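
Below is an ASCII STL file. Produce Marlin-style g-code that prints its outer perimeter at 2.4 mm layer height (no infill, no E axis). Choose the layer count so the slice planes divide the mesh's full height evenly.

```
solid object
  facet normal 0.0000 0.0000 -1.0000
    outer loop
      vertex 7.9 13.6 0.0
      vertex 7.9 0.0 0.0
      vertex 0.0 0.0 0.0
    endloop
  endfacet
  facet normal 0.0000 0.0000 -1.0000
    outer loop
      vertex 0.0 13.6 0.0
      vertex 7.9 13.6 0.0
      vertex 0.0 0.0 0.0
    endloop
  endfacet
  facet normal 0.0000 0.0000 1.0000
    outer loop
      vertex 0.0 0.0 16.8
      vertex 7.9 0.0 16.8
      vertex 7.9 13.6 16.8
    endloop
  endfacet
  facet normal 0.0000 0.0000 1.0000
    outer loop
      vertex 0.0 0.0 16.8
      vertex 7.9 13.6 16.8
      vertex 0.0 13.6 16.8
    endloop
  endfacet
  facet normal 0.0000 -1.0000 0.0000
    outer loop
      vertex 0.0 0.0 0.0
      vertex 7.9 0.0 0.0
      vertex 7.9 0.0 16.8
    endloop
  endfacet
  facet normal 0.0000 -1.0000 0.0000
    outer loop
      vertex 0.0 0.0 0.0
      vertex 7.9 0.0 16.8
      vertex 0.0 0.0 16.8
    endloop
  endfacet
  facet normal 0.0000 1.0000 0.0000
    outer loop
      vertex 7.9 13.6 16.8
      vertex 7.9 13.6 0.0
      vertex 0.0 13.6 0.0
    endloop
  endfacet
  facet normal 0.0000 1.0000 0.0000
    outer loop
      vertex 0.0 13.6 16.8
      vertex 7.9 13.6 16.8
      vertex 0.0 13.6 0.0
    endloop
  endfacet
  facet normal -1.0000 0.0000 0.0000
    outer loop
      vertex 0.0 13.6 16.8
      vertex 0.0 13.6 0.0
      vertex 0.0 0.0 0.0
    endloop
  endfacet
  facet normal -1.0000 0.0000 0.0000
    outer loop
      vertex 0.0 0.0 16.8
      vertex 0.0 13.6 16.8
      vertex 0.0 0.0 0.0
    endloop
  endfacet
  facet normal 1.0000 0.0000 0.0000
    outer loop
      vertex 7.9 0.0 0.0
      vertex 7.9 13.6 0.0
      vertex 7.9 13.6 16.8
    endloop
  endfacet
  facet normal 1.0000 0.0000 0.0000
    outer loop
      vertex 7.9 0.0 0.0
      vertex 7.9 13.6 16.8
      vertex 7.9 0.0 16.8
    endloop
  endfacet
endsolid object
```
; perimeter-only toolpath
G21 ; units = mm
G90 ; absolute positioning
G28 ; home
; layer 1
G0 Z2.4
G0 X0.0 Y0.0
G1 X7.9 Y0.0
G1 X7.9 Y13.6
G1 X0.0 Y13.6
G1 X0.0 Y0.0
; layer 2
G0 Z4.8
G0 X0.0 Y0.0
G1 X7.9 Y0.0
G1 X7.9 Y13.6
G1 X0.0 Y13.6
G1 X0.0 Y0.0
; layer 3
G0 Z7.2
G0 X0.0 Y0.0
G1 X7.9 Y0.0
G1 X7.9 Y13.6
G1 X0.0 Y13.6
G1 X0.0 Y0.0
; layer 4
G0 Z9.6
G0 X0.0 Y0.0
G1 X7.9 Y0.0
G1 X7.9 Y13.6
G1 X0.0 Y13.6
G1 X0.0 Y0.0
; layer 5
G0 Z12.0
G0 X0.0 Y0.0
G1 X7.9 Y0.0
G1 X7.9 Y13.6
G1 X0.0 Y13.6
G1 X0.0 Y0.0
; layer 6
G0 Z14.4
G0 X0.0 Y0.0
G1 X7.9 Y0.0
G1 X7.9 Y13.6
G1 X0.0 Y13.6
G1 X0.0 Y0.0
; layer 7
G0 Z16.8
G0 X0.0 Y0.0
G1 X7.9 Y0.0
G1 X7.9 Y13.6
G1 X0.0 Y13.6
G1 X0.0 Y0.0
M2 ; end

The solid is a rectangular box, roughly 7.9 × 13.6 mm footprint and 16.8 mm tall. Slicing at Δz = 2.4 mm — 7 equal slices spanning the solid's height, so layer i sits at z = i·h/7 — gives 7 non-empty perimeters. Each is a 4-segment closed polygon; G0 lifts to the layer z and rapids to the start vertex, then G1 traces the edges.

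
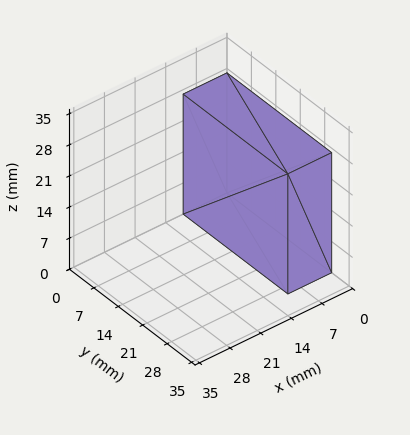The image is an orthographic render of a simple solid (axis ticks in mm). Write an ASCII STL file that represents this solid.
Reading the render: the shape is a rectangular box, roughly 10 × 30 mm footprint and 27 mm tall (dimensions read to the nearest mm from the axis ticks). For the STL, each face is triangulated and given an outward normal.

solid part
  facet normal 0.0000 0.0000 -1.0000
    outer loop
      vertex 10.000 30.000 0.000
      vertex 10.000 0.000 0.000
      vertex 0.000 0.000 0.000
    endloop
  endfacet
  facet normal 0.0000 0.0000 -1.0000
    outer loop
      vertex 0.000 30.000 0.000
      vertex 10.000 30.000 0.000
      vertex 0.000 0.000 0.000
    endloop
  endfacet
  facet normal 0.0000 0.0000 1.0000
    outer loop
      vertex 0.000 0.000 27.000
      vertex 10.000 0.000 27.000
      vertex 10.000 30.000 27.000
    endloop
  endfacet
  facet normal 0.0000 0.0000 1.0000
    outer loop
      vertex 0.000 0.000 27.000
      vertex 10.000 30.000 27.000
      vertex 0.000 30.000 27.000
    endloop
  endfacet
  facet normal 0.0000 -1.0000 0.0000
    outer loop
      vertex 0.000 0.000 0.000
      vertex 10.000 0.000 0.000
      vertex 10.000 0.000 27.000
    endloop
  endfacet
  facet normal 0.0000 -1.0000 0.0000
    outer loop
      vertex 0.000 0.000 0.000
      vertex 10.000 0.000 27.000
      vertex 0.000 0.000 27.000
    endloop
  endfacet
  facet normal 0.0000 1.0000 0.0000
    outer loop
      vertex 10.000 30.000 27.000
      vertex 10.000 30.000 0.000
      vertex 0.000 30.000 0.000
    endloop
  endfacet
  facet normal 0.0000 1.0000 0.0000
    outer loop
      vertex 0.000 30.000 27.000
      vertex 10.000 30.000 27.000
      vertex 0.000 30.000 0.000
    endloop
  endfacet
  facet normal -1.0000 0.0000 0.0000
    outer loop
      vertex 0.000 30.000 27.000
      vertex 0.000 30.000 0.000
      vertex 0.000 0.000 0.000
    endloop
  endfacet
  facet normal -1.0000 0.0000 0.0000
    outer loop
      vertex 0.000 0.000 27.000
      vertex 0.000 30.000 27.000
      vertex 0.000 0.000 0.000
    endloop
  endfacet
  facet normal 1.0000 0.0000 0.0000
    outer loop
      vertex 10.000 0.000 0.000
      vertex 10.000 30.000 0.000
      vertex 10.000 30.000 27.000
    endloop
  endfacet
  facet normal 1.0000 0.0000 0.0000
    outer loop
      vertex 10.000 0.000 0.000
      vertex 10.000 30.000 27.000
      vertex 10.000 0.000 27.000
    endloop
  endfacet
endsolid part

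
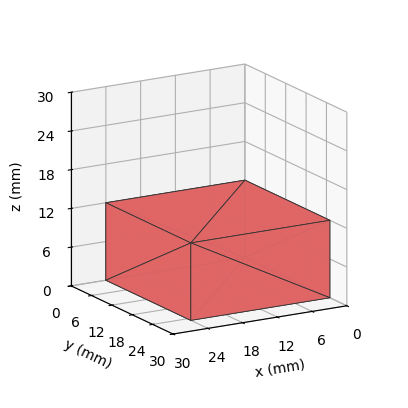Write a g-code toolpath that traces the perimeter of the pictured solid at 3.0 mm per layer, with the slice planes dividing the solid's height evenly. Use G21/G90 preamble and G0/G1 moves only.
Reading the render: the shape is a rectangular box, roughly 24 × 25 mm footprint and 12 mm tall (dimensions read to the nearest mm from the axis ticks). For the g-code, the solid's height is divided into equal slices at the stated Δz and each level perimeter traced with G1 moves after a G0 lift.

; perimeter-only toolpath
G21 ; units = mm
G90 ; absolute positioning
G28 ; home
; layer 1
G0 Z3.0
G0 X0.0 Y0.0
G1 X24.0 Y0.0
G1 X24.0 Y25.0
G1 X0.0 Y25.0
G1 X0.0 Y0.0
; layer 2
G0 Z6.0
G0 X0.0 Y0.0
G1 X24.0 Y0.0
G1 X24.0 Y25.0
G1 X0.0 Y25.0
G1 X0.0 Y0.0
; layer 3
G0 Z9.0
G0 X0.0 Y0.0
G1 X24.0 Y0.0
G1 X24.0 Y25.0
G1 X0.0 Y25.0
G1 X0.0 Y0.0
; layer 4
G0 Z12.0
G0 X0.0 Y0.0
G1 X24.0 Y0.0
G1 X24.0 Y25.0
G1 X0.0 Y25.0
G1 X0.0 Y0.0
M2 ; end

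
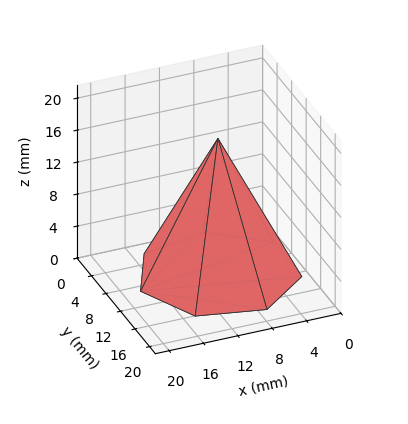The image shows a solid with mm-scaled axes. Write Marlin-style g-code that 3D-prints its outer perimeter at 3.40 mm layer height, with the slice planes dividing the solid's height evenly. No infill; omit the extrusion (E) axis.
Reading the render: the shape is a regular 7-sided pyramid, base circumscribed radius ≈ 9 mm, apex at z ≈ 17 mm (dimensions read to the nearest mm from the axis ticks). For the g-code, the solid's height is divided into equal slices at the stated Δz and each level perimeter traced with G1 moves after a G0 lift.

; perimeter-only toolpath
G21 ; units = mm
G90 ; absolute positioning
G28 ; home
; layer 1
G0 Z3.40
G0 X16.20 Y9.00
G1 X13.49 Y14.63
G1 X7.40 Y16.02
G1 X2.51 Y12.12
G1 X2.51 Y5.88
G1 X7.40 Y1.98
G1 X13.49 Y3.37
G1 X16.20 Y9.00
; layer 2
G0 Z6.80
G0 X14.40 Y9.00
G1 X12.37 Y13.22
G1 X7.80 Y14.26
G1 X4.13 Y11.34
G1 X4.13 Y6.66
G1 X7.80 Y3.74
G1 X12.37 Y4.78
G1 X14.40 Y9.00
; layer 3
G0 Z10.20
G0 X12.60 Y9.00
G1 X11.24 Y11.82
G1 X8.20 Y12.51
G1 X5.76 Y10.56
G1 X5.76 Y7.44
G1 X8.20 Y5.49
G1 X11.24 Y6.18
G1 X12.60 Y9.00
; layer 4
G0 Z13.60
G0 X10.80 Y9.00
G1 X10.12 Y10.41
G1 X8.60 Y10.75
G1 X7.38 Y9.78
G1 X7.38 Y8.22
G1 X8.60 Y7.25
G1 X10.12 Y7.59
G1 X10.80 Y9.00
M2 ; end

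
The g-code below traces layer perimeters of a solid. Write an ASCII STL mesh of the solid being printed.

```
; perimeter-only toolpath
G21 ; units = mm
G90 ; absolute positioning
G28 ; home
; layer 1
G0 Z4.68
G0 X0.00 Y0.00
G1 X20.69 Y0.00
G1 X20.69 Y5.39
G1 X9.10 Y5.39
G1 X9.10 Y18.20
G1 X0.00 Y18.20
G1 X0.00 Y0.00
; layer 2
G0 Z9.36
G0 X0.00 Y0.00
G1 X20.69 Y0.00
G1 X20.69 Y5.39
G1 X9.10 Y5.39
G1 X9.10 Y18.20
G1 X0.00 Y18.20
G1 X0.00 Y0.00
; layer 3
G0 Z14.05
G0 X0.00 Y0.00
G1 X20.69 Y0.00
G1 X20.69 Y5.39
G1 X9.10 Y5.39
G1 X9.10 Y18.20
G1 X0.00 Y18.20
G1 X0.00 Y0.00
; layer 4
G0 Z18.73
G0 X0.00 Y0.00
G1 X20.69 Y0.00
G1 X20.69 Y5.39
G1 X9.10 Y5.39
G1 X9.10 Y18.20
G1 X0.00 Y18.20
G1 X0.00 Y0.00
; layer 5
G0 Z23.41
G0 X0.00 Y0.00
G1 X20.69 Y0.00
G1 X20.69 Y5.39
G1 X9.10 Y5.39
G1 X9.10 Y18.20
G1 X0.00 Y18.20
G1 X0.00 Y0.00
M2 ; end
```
solid part
  facet normal 0.0000 0.0000 -1.0000
    outer loop
      vertex 20.69 5.39 0.00
      vertex 20.69 0.00 0.00
      vertex 0.00 0.00 0.00
    endloop
  endfacet
  facet normal 0.0000 0.0000 -1.0000
    outer loop
      vertex 9.10 5.39 0.00
      vertex 20.69 5.39 0.00
      vertex 0.00 0.00 0.00
    endloop
  endfacet
  facet normal 0.0000 0.0000 -1.0000
    outer loop
      vertex 9.10 18.20 0.00
      vertex 9.10 5.39 0.00
      vertex 0.00 0.00 0.00
    endloop
  endfacet
  facet normal 0.0000 0.0000 -1.0000
    outer loop
      vertex 0.00 18.20 0.00
      vertex 9.10 18.20 0.00
      vertex 0.00 0.00 0.00
    endloop
  endfacet
  facet normal 0.0000 0.0000 1.0000
    outer loop
      vertex 0.00 0.00 23.41
      vertex 20.69 0.00 23.41
      vertex 20.69 5.39 23.41
    endloop
  endfacet
  facet normal 0.0000 0.0000 1.0000
    outer loop
      vertex 0.00 0.00 23.41
      vertex 20.69 5.39 23.41
      vertex 9.10 5.39 23.41
    endloop
  endfacet
  facet normal 0.0000 0.0000 1.0000
    outer loop
      vertex 0.00 0.00 23.41
      vertex 9.10 5.39 23.41
      vertex 9.10 18.20 23.41
    endloop
  endfacet
  facet normal 0.0000 0.0000 1.0000
    outer loop
      vertex 0.00 0.00 23.41
      vertex 9.10 18.20 23.41
      vertex 0.00 18.20 23.41
    endloop
  endfacet
  facet normal 0.0000 -1.0000 0.0000
    outer loop
      vertex 0.00 0.00 0.00
      vertex 20.69 0.00 0.00
      vertex 20.69 0.00 23.41
    endloop
  endfacet
  facet normal 0.0000 -1.0000 0.0000
    outer loop
      vertex 0.00 0.00 0.00
      vertex 20.69 0.00 23.41
      vertex 0.00 0.00 23.41
    endloop
  endfacet
  facet normal 1.0000 0.0000 0.0000
    outer loop
      vertex 20.69 0.00 0.00
      vertex 20.69 5.39 0.00
      vertex 20.69 5.39 23.41
    endloop
  endfacet
  facet normal 1.0000 0.0000 0.0000
    outer loop
      vertex 20.69 0.00 0.00
      vertex 20.69 5.39 23.41
      vertex 20.69 0.00 23.41
    endloop
  endfacet
  facet normal 0.0000 1.0000 0.0000
    outer loop
      vertex 20.69 5.39 0.00
      vertex 9.10 5.39 0.00
      vertex 9.10 5.39 23.41
    endloop
  endfacet
  facet normal 0.0000 1.0000 0.0000
    outer loop
      vertex 20.69 5.39 0.00
      vertex 9.10 5.39 23.41
      vertex 20.69 5.39 23.41
    endloop
  endfacet
  facet normal 1.0000 0.0000 0.0000
    outer loop
      vertex 9.10 5.39 0.00
      vertex 9.10 18.20 0.00
      vertex 9.10 18.20 23.41
    endloop
  endfacet
  facet normal 1.0000 0.0000 0.0000
    outer loop
      vertex 9.10 5.39 0.00
      vertex 9.10 18.20 23.41
      vertex 9.10 5.39 23.41
    endloop
  endfacet
  facet normal 0.0000 1.0000 0.0000
    outer loop
      vertex 9.10 18.20 0.00
      vertex 0.00 18.20 0.00
      vertex 0.00 18.20 23.41
    endloop
  endfacet
  facet normal 0.0000 1.0000 0.0000
    outer loop
      vertex 9.10 18.20 0.00
      vertex 0.00 18.20 23.41
      vertex 9.10 18.20 23.41
    endloop
  endfacet
  facet normal -1.0000 0.0000 0.0000
    outer loop
      vertex 0.00 18.20 0.00
      vertex 0.00 0.00 0.00
      vertex 0.00 0.00 23.41
    endloop
  endfacet
  facet normal -1.0000 0.0000 0.0000
    outer loop
      vertex 0.00 18.20 0.00
      vertex 0.00 0.00 23.41
      vertex 0.00 18.20 23.41
    endloop
  endfacet
endsolid part

The G0 Z moves step by Δz≈4.68 mm. Every layer's G1 loop is the same polygon, so the solid is a straight extrusion of it from z=0 to z≈23.4. Closing with flat bottom and top caps and triangulating gives 20 facets — an L-shaped prism: outer 20.7 × 18.2 mm, arm thicknesses ≈ 5.39 mm (horizontal) and 9.1 mm (vertical), extruded 23.4 mm in z.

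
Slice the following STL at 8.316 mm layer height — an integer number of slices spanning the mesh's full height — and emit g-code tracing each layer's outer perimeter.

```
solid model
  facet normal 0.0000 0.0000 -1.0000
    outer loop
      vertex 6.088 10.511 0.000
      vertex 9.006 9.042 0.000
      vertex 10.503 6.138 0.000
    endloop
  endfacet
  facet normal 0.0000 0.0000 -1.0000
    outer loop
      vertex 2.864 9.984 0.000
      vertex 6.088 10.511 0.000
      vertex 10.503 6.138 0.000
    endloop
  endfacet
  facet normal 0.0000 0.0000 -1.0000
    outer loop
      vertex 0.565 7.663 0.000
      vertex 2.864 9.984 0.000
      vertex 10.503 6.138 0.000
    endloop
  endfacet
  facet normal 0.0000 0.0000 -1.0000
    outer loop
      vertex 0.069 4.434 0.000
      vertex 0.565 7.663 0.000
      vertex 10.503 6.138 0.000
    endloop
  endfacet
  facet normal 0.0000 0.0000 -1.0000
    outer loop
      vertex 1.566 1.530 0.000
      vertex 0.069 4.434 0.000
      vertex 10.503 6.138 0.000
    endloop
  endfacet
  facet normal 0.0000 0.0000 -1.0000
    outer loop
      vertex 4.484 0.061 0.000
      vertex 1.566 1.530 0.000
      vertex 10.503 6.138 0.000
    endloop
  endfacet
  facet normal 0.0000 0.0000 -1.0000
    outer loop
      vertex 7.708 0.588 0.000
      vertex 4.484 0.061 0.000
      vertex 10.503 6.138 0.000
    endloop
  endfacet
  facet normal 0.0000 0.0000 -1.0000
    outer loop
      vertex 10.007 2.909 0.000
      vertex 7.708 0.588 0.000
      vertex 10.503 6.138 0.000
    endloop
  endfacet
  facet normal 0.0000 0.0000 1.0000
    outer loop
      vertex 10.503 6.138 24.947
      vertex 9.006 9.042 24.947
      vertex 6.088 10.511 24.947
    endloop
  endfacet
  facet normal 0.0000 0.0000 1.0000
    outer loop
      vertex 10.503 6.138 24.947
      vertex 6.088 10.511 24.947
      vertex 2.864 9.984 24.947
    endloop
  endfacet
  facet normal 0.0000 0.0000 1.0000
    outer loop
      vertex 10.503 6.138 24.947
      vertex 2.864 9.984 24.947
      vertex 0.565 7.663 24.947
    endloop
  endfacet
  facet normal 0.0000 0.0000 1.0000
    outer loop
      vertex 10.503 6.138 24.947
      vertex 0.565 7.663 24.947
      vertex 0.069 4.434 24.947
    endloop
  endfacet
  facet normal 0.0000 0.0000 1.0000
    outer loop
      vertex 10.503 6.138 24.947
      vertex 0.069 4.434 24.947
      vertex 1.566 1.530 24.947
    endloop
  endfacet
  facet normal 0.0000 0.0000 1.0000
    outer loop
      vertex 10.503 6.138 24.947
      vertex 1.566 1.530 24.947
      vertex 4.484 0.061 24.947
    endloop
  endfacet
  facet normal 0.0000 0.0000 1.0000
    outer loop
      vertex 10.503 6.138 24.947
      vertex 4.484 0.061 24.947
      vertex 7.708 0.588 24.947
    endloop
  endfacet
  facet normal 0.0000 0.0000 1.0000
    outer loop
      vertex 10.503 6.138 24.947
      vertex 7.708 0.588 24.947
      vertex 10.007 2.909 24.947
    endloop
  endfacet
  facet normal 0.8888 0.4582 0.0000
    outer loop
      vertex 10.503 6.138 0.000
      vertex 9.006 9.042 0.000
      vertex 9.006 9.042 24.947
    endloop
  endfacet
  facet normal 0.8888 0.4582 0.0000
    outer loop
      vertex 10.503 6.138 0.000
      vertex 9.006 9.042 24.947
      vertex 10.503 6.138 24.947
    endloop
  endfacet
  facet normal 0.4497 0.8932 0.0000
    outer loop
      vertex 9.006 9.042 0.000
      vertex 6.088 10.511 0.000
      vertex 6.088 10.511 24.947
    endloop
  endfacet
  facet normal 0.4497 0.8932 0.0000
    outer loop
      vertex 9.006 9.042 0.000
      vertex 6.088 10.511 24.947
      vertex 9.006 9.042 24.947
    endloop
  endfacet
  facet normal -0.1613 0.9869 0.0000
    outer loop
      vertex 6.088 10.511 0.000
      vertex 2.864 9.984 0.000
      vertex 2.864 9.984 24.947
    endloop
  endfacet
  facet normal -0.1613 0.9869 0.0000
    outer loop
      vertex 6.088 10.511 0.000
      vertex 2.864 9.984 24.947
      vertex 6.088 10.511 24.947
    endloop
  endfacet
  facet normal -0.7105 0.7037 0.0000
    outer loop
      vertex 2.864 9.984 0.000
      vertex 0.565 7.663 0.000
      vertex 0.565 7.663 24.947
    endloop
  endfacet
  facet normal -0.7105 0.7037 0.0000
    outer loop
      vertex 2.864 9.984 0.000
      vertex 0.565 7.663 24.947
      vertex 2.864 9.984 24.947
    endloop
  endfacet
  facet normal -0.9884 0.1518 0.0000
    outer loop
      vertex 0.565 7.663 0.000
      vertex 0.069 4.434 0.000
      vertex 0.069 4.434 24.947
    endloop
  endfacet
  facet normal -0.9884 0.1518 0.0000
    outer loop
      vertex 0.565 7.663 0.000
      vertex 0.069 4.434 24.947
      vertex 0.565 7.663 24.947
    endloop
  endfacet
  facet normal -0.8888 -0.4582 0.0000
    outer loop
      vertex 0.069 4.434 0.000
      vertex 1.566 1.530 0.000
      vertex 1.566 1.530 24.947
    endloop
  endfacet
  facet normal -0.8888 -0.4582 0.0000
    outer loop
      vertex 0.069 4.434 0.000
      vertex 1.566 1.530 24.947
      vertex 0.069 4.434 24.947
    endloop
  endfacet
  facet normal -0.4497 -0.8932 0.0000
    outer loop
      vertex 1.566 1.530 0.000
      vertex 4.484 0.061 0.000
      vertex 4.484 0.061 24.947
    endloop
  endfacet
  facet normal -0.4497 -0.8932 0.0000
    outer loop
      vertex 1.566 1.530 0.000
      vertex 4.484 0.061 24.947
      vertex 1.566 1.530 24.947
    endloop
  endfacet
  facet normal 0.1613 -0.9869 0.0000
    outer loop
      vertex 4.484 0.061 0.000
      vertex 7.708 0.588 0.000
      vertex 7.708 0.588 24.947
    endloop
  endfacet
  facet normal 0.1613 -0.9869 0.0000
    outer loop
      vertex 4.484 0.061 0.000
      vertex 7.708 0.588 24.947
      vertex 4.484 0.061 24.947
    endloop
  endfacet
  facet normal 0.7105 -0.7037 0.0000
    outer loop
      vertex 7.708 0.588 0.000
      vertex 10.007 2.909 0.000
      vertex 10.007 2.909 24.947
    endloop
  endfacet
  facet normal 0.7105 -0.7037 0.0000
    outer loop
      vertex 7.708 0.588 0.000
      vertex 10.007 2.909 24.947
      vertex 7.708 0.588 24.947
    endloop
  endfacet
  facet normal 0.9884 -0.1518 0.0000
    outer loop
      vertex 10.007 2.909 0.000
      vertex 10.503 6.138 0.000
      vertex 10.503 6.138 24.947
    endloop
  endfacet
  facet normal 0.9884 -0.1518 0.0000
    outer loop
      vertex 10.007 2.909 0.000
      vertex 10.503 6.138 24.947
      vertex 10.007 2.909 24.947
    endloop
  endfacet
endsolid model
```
; perimeter-only toolpath
G21 ; units = mm
G90 ; absolute positioning
G28 ; home
; layer 1
G0 Z8.316
G0 X10.503 Y6.138
G1 X9.006 Y9.042
G1 X6.088 Y10.511
G1 X2.864 Y9.984
G1 X0.565 Y7.663
G1 X0.069 Y4.434
G1 X1.566 Y1.530
G1 X4.484 Y0.061
G1 X7.708 Y0.588
G1 X10.007 Y2.909
G1 X10.503 Y6.138
; layer 2
G0 Z16.631
G0 X10.503 Y6.138
G1 X9.006 Y9.042
G1 X6.088 Y10.511
G1 X2.864 Y9.984
G1 X0.565 Y7.663
G1 X0.069 Y4.434
G1 X1.566 Y1.530
G1 X4.484 Y0.061
G1 X7.708 Y0.588
G1 X10.007 Y2.909
G1 X10.503 Y6.138
; layer 3
G0 Z24.947
G0 X10.503 Y6.138
G1 X9.006 Y9.042
G1 X6.088 Y10.511
G1 X2.864 Y9.984
G1 X0.565 Y7.663
G1 X0.069 Y4.434
G1 X1.566 Y1.530
G1 X4.484 Y0.061
G1 X7.708 Y0.588
G1 X10.007 Y2.909
G1 X10.503 Y6.138
M2 ; end

The solid is a regular 10-sided prism (a cylinder approximated with 10 flat sides), circumscribed radius ≈ 5.29 mm, height ≈ 24.9 mm. Slicing at Δz = 8.316 mm — 3 equal slices spanning the solid's height, so layer i sits at z = i·h/3 — gives 3 non-empty perimeters. Each is a 10-segment closed polygon; G0 lifts to the layer z and rapids to the start vertex, then G1 traces the edges.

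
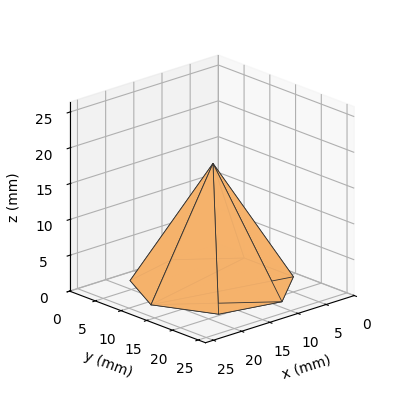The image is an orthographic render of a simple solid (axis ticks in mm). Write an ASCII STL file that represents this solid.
Reading the render: the shape is a regular 7-sided pyramid, base circumscribed radius ≈ 11 mm, apex at z ≈ 17 mm (dimensions read to the nearest mm from the axis ticks). For the STL, each face is triangulated and given an outward normal.

solid part
  facet normal 0.0000 0.0000 -1.0000
    outer loop
      vertex 8.552 21.724 0.000
      vertex 17.858 19.600 0.000
      vertex 22.000 11.000 0.000
    endloop
  endfacet
  facet normal 0.0000 0.0000 -1.0000
    outer loop
      vertex 1.089 15.773 0.000
      vertex 8.552 21.724 0.000
      vertex 22.000 11.000 0.000
    endloop
  endfacet
  facet normal 0.0000 0.0000 -1.0000
    outer loop
      vertex 1.089 6.227 0.000
      vertex 1.089 15.773 0.000
      vertex 22.000 11.000 0.000
    endloop
  endfacet
  facet normal 0.0000 0.0000 -1.0000
    outer loop
      vertex 8.552 0.276 0.000
      vertex 1.089 6.227 0.000
      vertex 22.000 11.000 0.000
    endloop
  endfacet
  facet normal 0.0000 0.0000 -1.0000
    outer loop
      vertex 17.858 2.400 0.000
      vertex 8.552 0.276 0.000
      vertex 22.000 11.000 0.000
    endloop
  endfacet
  facet normal 0.7783 0.3749 0.5036
    outer loop
      vertex 22.000 11.000 0.000
      vertex 17.858 19.600 0.000
      vertex 11.000 11.000 17.000
    endloop
  endfacet
  facet normal 0.1922 0.8423 0.5036
    outer loop
      vertex 17.858 19.600 0.000
      vertex 8.552 21.724 0.000
      vertex 11.000 11.000 17.000
    endloop
  endfacet
  facet normal -0.5386 0.6755 0.5037
    outer loop
      vertex 8.552 21.724 0.000
      vertex 1.089 15.773 0.000
      vertex 11.000 11.000 17.000
    endloop
  endfacet
  facet normal -0.8639 0.0000 0.5037
    outer loop
      vertex 1.089 15.773 0.000
      vertex 1.089 6.227 0.000
      vertex 11.000 11.000 17.000
    endloop
  endfacet
  facet normal -0.5386 -0.6755 0.5037
    outer loop
      vertex 1.089 6.227 0.000
      vertex 8.552 0.276 0.000
      vertex 11.000 11.000 17.000
    endloop
  endfacet
  facet normal 0.1922 -0.8423 0.5036
    outer loop
      vertex 8.552 0.276 0.000
      vertex 17.858 2.400 0.000
      vertex 11.000 11.000 17.000
    endloop
  endfacet
  facet normal 0.7783 -0.3749 0.5036
    outer loop
      vertex 17.858 2.400 0.000
      vertex 22.000 11.000 0.000
      vertex 11.000 11.000 17.000
    endloop
  endfacet
endsolid part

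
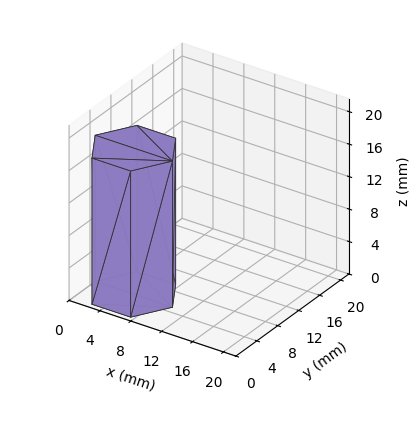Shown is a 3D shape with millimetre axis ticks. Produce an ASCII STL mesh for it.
Reading the render: the shape is a regular 6-sided prism (a cylinder approximated with 6 flat sides), circumscribed radius ≈ 5 mm, height ≈ 18 mm (dimensions read to the nearest mm from the axis ticks). For the STL, each face is triangulated and given an outward normal.

solid part
  facet normal 0.0000 0.0000 -1.0000
    outer loop
      vertex 2.5 9.3 0.0
      vertex 7.5 9.3 0.0
      vertex 10.0 5.0 0.0
    endloop
  endfacet
  facet normal 0.0000 0.0000 -1.0000
    outer loop
      vertex 0.0 5.0 0.0
      vertex 2.5 9.3 0.0
      vertex 10.0 5.0 0.0
    endloop
  endfacet
  facet normal 0.0000 0.0000 -1.0000
    outer loop
      vertex 2.5 0.7 0.0
      vertex 0.0 5.0 0.0
      vertex 10.0 5.0 0.0
    endloop
  endfacet
  facet normal 0.0000 0.0000 -1.0000
    outer loop
      vertex 7.5 0.7 0.0
      vertex 2.5 0.7 0.0
      vertex 10.0 5.0 0.0
    endloop
  endfacet
  facet normal 0.0000 0.0000 1.0000
    outer loop
      vertex 10.0 5.0 18.0
      vertex 7.5 9.3 18.0
      vertex 2.5 9.3 18.0
    endloop
  endfacet
  facet normal 0.0000 0.0000 1.0000
    outer loop
      vertex 10.0 5.0 18.0
      vertex 2.5 9.3 18.0
      vertex 0.0 5.0 18.0
    endloop
  endfacet
  facet normal 0.0000 0.0000 1.0000
    outer loop
      vertex 10.0 5.0 18.0
      vertex 0.0 5.0 18.0
      vertex 2.5 0.7 18.0
    endloop
  endfacet
  facet normal 0.0000 0.0000 1.0000
    outer loop
      vertex 10.0 5.0 18.0
      vertex 2.5 0.7 18.0
      vertex 7.5 0.7 18.0
    endloop
  endfacet
  facet normal 0.8645 0.5026 0.0000
    outer loop
      vertex 10.0 5.0 0.0
      vertex 7.5 9.3 0.0
      vertex 7.5 9.3 18.0
    endloop
  endfacet
  facet normal 0.8645 0.5026 0.0000
    outer loop
      vertex 10.0 5.0 0.0
      vertex 7.5 9.3 18.0
      vertex 10.0 5.0 18.0
    endloop
  endfacet
  facet normal 0.0000 1.0000 0.0000
    outer loop
      vertex 7.5 9.3 0.0
      vertex 2.5 9.3 0.0
      vertex 2.5 9.3 18.0
    endloop
  endfacet
  facet normal 0.0000 1.0000 0.0000
    outer loop
      vertex 7.5 9.3 0.0
      vertex 2.5 9.3 18.0
      vertex 7.5 9.3 18.0
    endloop
  endfacet
  facet normal -0.8645 0.5026 0.0000
    outer loop
      vertex 2.5 9.3 0.0
      vertex 0.0 5.0 0.0
      vertex 0.0 5.0 18.0
    endloop
  endfacet
  facet normal -0.8645 0.5026 0.0000
    outer loop
      vertex 2.5 9.3 0.0
      vertex 0.0 5.0 18.0
      vertex 2.5 9.3 18.0
    endloop
  endfacet
  facet normal -0.8645 -0.5026 0.0000
    outer loop
      vertex 0.0 5.0 0.0
      vertex 2.5 0.7 0.0
      vertex 2.5 0.7 18.0
    endloop
  endfacet
  facet normal -0.8645 -0.5026 0.0000
    outer loop
      vertex 0.0 5.0 0.0
      vertex 2.5 0.7 18.0
      vertex 0.0 5.0 18.0
    endloop
  endfacet
  facet normal 0.0000 -1.0000 0.0000
    outer loop
      vertex 2.5 0.7 0.0
      vertex 7.5 0.7 0.0
      vertex 7.5 0.7 18.0
    endloop
  endfacet
  facet normal 0.0000 -1.0000 0.0000
    outer loop
      vertex 2.5 0.7 0.0
      vertex 7.5 0.7 18.0
      vertex 2.5 0.7 18.0
    endloop
  endfacet
  facet normal 0.8645 -0.5026 0.0000
    outer loop
      vertex 7.5 0.7 0.0
      vertex 10.0 5.0 0.0
      vertex 10.0 5.0 18.0
    endloop
  endfacet
  facet normal 0.8645 -0.5026 0.0000
    outer loop
      vertex 7.5 0.7 0.0
      vertex 10.0 5.0 18.0
      vertex 7.5 0.7 18.0
    endloop
  endfacet
endsolid part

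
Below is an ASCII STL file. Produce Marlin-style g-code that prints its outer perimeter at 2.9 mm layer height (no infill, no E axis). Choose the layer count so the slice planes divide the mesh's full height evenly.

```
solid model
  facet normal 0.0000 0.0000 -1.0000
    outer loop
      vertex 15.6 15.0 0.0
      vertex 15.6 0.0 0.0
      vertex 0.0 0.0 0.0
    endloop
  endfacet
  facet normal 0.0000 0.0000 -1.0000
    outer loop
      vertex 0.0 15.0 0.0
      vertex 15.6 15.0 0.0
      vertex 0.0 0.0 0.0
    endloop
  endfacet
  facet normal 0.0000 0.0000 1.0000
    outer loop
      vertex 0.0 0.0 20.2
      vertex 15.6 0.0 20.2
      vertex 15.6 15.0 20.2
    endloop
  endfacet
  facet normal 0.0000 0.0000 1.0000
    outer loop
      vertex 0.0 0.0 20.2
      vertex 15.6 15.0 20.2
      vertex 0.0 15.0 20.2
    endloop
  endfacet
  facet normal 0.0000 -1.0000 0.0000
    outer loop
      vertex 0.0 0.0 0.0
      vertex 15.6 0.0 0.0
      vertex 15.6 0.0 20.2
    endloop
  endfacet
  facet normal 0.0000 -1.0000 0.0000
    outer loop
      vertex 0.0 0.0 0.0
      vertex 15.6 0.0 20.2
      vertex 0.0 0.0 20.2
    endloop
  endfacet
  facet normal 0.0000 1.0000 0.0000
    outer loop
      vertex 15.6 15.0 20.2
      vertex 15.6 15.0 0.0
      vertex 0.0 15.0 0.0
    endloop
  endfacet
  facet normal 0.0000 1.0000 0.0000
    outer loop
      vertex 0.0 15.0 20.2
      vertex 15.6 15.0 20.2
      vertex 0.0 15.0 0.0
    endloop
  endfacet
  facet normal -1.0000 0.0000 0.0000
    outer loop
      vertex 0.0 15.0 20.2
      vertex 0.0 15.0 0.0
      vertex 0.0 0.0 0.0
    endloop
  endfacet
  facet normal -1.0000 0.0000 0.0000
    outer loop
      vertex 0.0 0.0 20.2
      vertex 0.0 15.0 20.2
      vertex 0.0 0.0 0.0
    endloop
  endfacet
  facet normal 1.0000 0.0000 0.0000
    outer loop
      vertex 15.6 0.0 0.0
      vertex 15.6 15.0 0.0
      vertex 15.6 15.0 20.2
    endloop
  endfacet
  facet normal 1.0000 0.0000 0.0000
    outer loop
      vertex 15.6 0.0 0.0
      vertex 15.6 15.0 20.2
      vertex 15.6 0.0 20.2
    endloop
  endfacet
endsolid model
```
; perimeter-only toolpath
G21 ; units = mm
G90 ; absolute positioning
G28 ; home
; layer 1
G0 Z2.9
G0 X0.0 Y0.0
G1 X15.6 Y0.0
G1 X15.6 Y15.0
G1 X0.0 Y15.0
G1 X0.0 Y0.0
; layer 2
G0 Z5.8
G0 X0.0 Y0.0
G1 X15.6 Y0.0
G1 X15.6 Y15.0
G1 X0.0 Y15.0
G1 X0.0 Y0.0
; layer 3
G0 Z8.7
G0 X0.0 Y0.0
G1 X15.6 Y0.0
G1 X15.6 Y15.0
G1 X0.0 Y15.0
G1 X0.0 Y0.0
; layer 4
G0 Z11.5
G0 X0.0 Y0.0
G1 X15.6 Y0.0
G1 X15.6 Y15.0
G1 X0.0 Y15.0
G1 X0.0 Y0.0
; layer 5
G0 Z14.4
G0 X0.0 Y0.0
G1 X15.6 Y0.0
G1 X15.6 Y15.0
G1 X0.0 Y15.0
G1 X0.0 Y0.0
; layer 6
G0 Z17.3
G0 X0.0 Y0.0
G1 X15.6 Y0.0
G1 X15.6 Y15.0
G1 X0.0 Y15.0
G1 X0.0 Y0.0
; layer 7
G0 Z20.2
G0 X0.0 Y0.0
G1 X15.6 Y0.0
G1 X15.6 Y15.0
G1 X0.0 Y15.0
G1 X0.0 Y0.0
M2 ; end

The solid is a rectangular box, roughly 15.6 × 15 mm footprint and 20.2 mm tall. Slicing at Δz = 2.9 mm — 7 equal slices spanning the solid's height, so layer i sits at z = i·h/7 — gives 7 non-empty perimeters. Each is a 4-segment closed polygon; G0 lifts to the layer z and rapids to the start vertex, then G1 traces the edges.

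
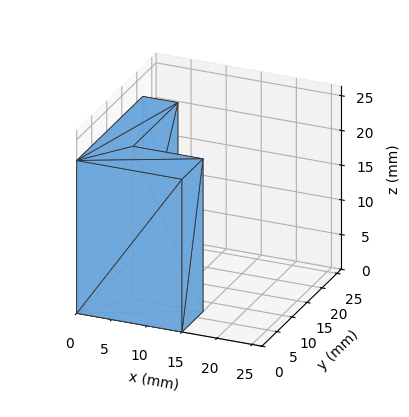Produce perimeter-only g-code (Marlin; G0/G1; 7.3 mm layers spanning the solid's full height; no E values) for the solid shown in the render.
Reading the render: the shape is an L-shaped prism: outer 15 × 22 mm, arm thicknesses ≈ 7 mm (horizontal) and 5 mm (vertical), extruded 22 mm in z (dimensions read to the nearest mm from the axis ticks). For the g-code, the solid's height is divided into equal slices at the stated Δz and each level perimeter traced with G1 moves after a G0 lift.

; perimeter-only toolpath
G21 ; units = mm
G90 ; absolute positioning
G28 ; home
; layer 1
G0 Z7.3
G0 X0.0 Y0.0
G1 X15.0 Y0.0
G1 X15.0 Y7.0
G1 X5.0 Y7.0
G1 X5.0 Y22.0
G1 X0.0 Y22.0
G1 X0.0 Y0.0
; layer 2
G0 Z14.7
G0 X0.0 Y0.0
G1 X15.0 Y0.0
G1 X15.0 Y7.0
G1 X5.0 Y7.0
G1 X5.0 Y22.0
G1 X0.0 Y22.0
G1 X0.0 Y0.0
; layer 3
G0 Z22.0
G0 X0.0 Y0.0
G1 X15.0 Y0.0
G1 X15.0 Y7.0
G1 X5.0 Y7.0
G1 X5.0 Y22.0
G1 X0.0 Y22.0
G1 X0.0 Y0.0
M2 ; end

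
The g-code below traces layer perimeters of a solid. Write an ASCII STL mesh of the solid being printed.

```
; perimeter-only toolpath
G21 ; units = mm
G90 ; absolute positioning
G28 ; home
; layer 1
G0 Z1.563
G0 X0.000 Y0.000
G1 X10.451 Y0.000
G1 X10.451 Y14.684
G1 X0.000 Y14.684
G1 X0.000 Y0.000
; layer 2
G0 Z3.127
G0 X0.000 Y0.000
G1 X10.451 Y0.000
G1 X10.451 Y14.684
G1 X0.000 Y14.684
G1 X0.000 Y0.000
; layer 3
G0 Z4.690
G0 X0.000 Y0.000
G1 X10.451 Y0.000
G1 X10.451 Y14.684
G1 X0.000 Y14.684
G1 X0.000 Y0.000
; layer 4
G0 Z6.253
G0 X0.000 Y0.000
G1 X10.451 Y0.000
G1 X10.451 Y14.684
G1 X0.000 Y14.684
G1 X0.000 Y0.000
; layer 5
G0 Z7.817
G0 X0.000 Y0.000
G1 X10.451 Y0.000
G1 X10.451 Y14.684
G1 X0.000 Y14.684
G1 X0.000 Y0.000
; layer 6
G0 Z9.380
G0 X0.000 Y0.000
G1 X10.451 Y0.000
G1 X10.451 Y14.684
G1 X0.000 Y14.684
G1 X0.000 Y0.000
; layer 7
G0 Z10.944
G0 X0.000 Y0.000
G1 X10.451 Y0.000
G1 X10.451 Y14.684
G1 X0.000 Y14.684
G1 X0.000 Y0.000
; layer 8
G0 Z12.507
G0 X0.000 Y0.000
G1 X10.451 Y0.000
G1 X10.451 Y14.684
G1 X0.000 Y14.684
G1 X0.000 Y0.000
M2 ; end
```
solid part
  facet normal 0.0000 0.0000 -1.0000
    outer loop
      vertex 10.451 14.684 0.000
      vertex 10.451 0.000 0.000
      vertex 0.000 0.000 0.000
    endloop
  endfacet
  facet normal 0.0000 0.0000 -1.0000
    outer loop
      vertex 0.000 14.684 0.000
      vertex 10.451 14.684 0.000
      vertex 0.000 0.000 0.000
    endloop
  endfacet
  facet normal 0.0000 0.0000 1.0000
    outer loop
      vertex 0.000 0.000 12.507
      vertex 10.451 0.000 12.507
      vertex 10.451 14.684 12.507
    endloop
  endfacet
  facet normal 0.0000 0.0000 1.0000
    outer loop
      vertex 0.000 0.000 12.507
      vertex 10.451 14.684 12.507
      vertex 0.000 14.684 12.507
    endloop
  endfacet
  facet normal 0.0000 -1.0000 0.0000
    outer loop
      vertex 0.000 0.000 0.000
      vertex 10.451 0.000 0.000
      vertex 10.451 0.000 12.507
    endloop
  endfacet
  facet normal 0.0000 -1.0000 0.0000
    outer loop
      vertex 0.000 0.000 0.000
      vertex 10.451 0.000 12.507
      vertex 0.000 0.000 12.507
    endloop
  endfacet
  facet normal 0.0000 1.0000 0.0000
    outer loop
      vertex 10.451 14.684 12.507
      vertex 10.451 14.684 0.000
      vertex 0.000 14.684 0.000
    endloop
  endfacet
  facet normal 0.0000 1.0000 0.0000
    outer loop
      vertex 0.000 14.684 12.507
      vertex 10.451 14.684 12.507
      vertex 0.000 14.684 0.000
    endloop
  endfacet
  facet normal -1.0000 0.0000 0.0000
    outer loop
      vertex 0.000 14.684 12.507
      vertex 0.000 14.684 0.000
      vertex 0.000 0.000 0.000
    endloop
  endfacet
  facet normal -1.0000 0.0000 0.0000
    outer loop
      vertex 0.000 0.000 12.507
      vertex 0.000 14.684 12.507
      vertex 0.000 0.000 0.000
    endloop
  endfacet
  facet normal 1.0000 0.0000 0.0000
    outer loop
      vertex 10.451 0.000 0.000
      vertex 10.451 14.684 0.000
      vertex 10.451 14.684 12.507
    endloop
  endfacet
  facet normal 1.0000 0.0000 0.0000
    outer loop
      vertex 10.451 0.000 0.000
      vertex 10.451 14.684 12.507
      vertex 10.451 0.000 12.507
    endloop
  endfacet
endsolid part

The G0 Z moves step by Δz≈1.563 mm. Every layer's G1 loop is the same polygon, so the solid is a straight extrusion of it from z=0 to z≈12.5. Closing with flat bottom and top caps and triangulating gives 12 facets — a rectangular box, roughly 10.5 × 14.7 mm footprint and 12.5 mm tall.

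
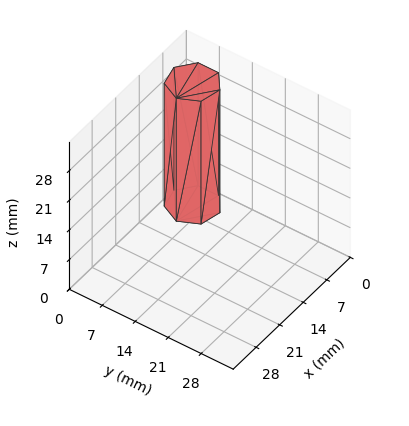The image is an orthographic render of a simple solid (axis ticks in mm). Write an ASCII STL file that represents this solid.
Reading the render: the shape is a regular 7-sided prism (a cylinder approximated with 7 flat sides), circumscribed radius ≈ 5 mm, height ≈ 29 mm (dimensions read to the nearest mm from the axis ticks). For the STL, each face is triangulated and given an outward normal.

solid part
  facet normal 0.0000 0.0000 -1.0000
    outer loop
      vertex 3.887 9.875 0.000
      vertex 8.117 8.909 0.000
      vertex 10.000 5.000 0.000
    endloop
  endfacet
  facet normal 0.0000 0.0000 -1.0000
    outer loop
      vertex 0.495 7.169 0.000
      vertex 3.887 9.875 0.000
      vertex 10.000 5.000 0.000
    endloop
  endfacet
  facet normal 0.0000 0.0000 -1.0000
    outer loop
      vertex 0.495 2.831 0.000
      vertex 0.495 7.169 0.000
      vertex 10.000 5.000 0.000
    endloop
  endfacet
  facet normal 0.0000 0.0000 -1.0000
    outer loop
      vertex 3.887 0.125 0.000
      vertex 0.495 2.831 0.000
      vertex 10.000 5.000 0.000
    endloop
  endfacet
  facet normal 0.0000 0.0000 -1.0000
    outer loop
      vertex 8.117 1.091 0.000
      vertex 3.887 0.125 0.000
      vertex 10.000 5.000 0.000
    endloop
  endfacet
  facet normal 0.0000 0.0000 1.0000
    outer loop
      vertex 10.000 5.000 29.000
      vertex 8.117 8.909 29.000
      vertex 3.887 9.875 29.000
    endloop
  endfacet
  facet normal 0.0000 0.0000 1.0000
    outer loop
      vertex 10.000 5.000 29.000
      vertex 3.887 9.875 29.000
      vertex 0.495 7.169 29.000
    endloop
  endfacet
  facet normal 0.0000 0.0000 1.0000
    outer loop
      vertex 10.000 5.000 29.000
      vertex 0.495 7.169 29.000
      vertex 0.495 2.831 29.000
    endloop
  endfacet
  facet normal 0.0000 0.0000 1.0000
    outer loop
      vertex 10.000 5.000 29.000
      vertex 0.495 2.831 29.000
      vertex 3.887 0.125 29.000
    endloop
  endfacet
  facet normal 0.0000 0.0000 1.0000
    outer loop
      vertex 10.000 5.000 29.000
      vertex 3.887 0.125 29.000
      vertex 8.117 1.091 29.000
    endloop
  endfacet
  facet normal 0.9009 0.4340 0.0000
    outer loop
      vertex 10.000 5.000 0.000
      vertex 8.117 8.909 0.000
      vertex 8.117 8.909 29.000
    endloop
  endfacet
  facet normal 0.9009 0.4340 0.0000
    outer loop
      vertex 10.000 5.000 0.000
      vertex 8.117 8.909 29.000
      vertex 10.000 5.000 29.000
    endloop
  endfacet
  facet normal 0.2226 0.9749 0.0000
    outer loop
      vertex 8.117 8.909 0.000
      vertex 3.887 9.875 0.000
      vertex 3.887 9.875 29.000
    endloop
  endfacet
  facet normal 0.2226 0.9749 0.0000
    outer loop
      vertex 8.117 8.909 0.000
      vertex 3.887 9.875 29.000
      vertex 8.117 8.909 29.000
    endloop
  endfacet
  facet normal -0.6236 0.7817 0.0000
    outer loop
      vertex 3.887 9.875 0.000
      vertex 0.495 7.169 0.000
      vertex 0.495 7.169 29.000
    endloop
  endfacet
  facet normal -0.6236 0.7817 0.0000
    outer loop
      vertex 3.887 9.875 0.000
      vertex 0.495 7.169 29.000
      vertex 3.887 9.875 29.000
    endloop
  endfacet
  facet normal -1.0000 0.0000 0.0000
    outer loop
      vertex 0.495 7.169 0.000
      vertex 0.495 2.831 0.000
      vertex 0.495 2.831 29.000
    endloop
  endfacet
  facet normal -1.0000 0.0000 0.0000
    outer loop
      vertex 0.495 7.169 0.000
      vertex 0.495 2.831 29.000
      vertex 0.495 7.169 29.000
    endloop
  endfacet
  facet normal -0.6236 -0.7817 0.0000
    outer loop
      vertex 0.495 2.831 0.000
      vertex 3.887 0.125 0.000
      vertex 3.887 0.125 29.000
    endloop
  endfacet
  facet normal -0.6236 -0.7817 0.0000
    outer loop
      vertex 0.495 2.831 0.000
      vertex 3.887 0.125 29.000
      vertex 0.495 2.831 29.000
    endloop
  endfacet
  facet normal 0.2226 -0.9749 0.0000
    outer loop
      vertex 3.887 0.125 0.000
      vertex 8.117 1.091 0.000
      vertex 8.117 1.091 29.000
    endloop
  endfacet
  facet normal 0.2226 -0.9749 0.0000
    outer loop
      vertex 3.887 0.125 0.000
      vertex 8.117 1.091 29.000
      vertex 3.887 0.125 29.000
    endloop
  endfacet
  facet normal 0.9009 -0.4340 0.0000
    outer loop
      vertex 8.117 1.091 0.000
      vertex 10.000 5.000 0.000
      vertex 10.000 5.000 29.000
    endloop
  endfacet
  facet normal 0.9009 -0.4340 0.0000
    outer loop
      vertex 8.117 1.091 0.000
      vertex 10.000 5.000 29.000
      vertex 8.117 1.091 29.000
    endloop
  endfacet
endsolid part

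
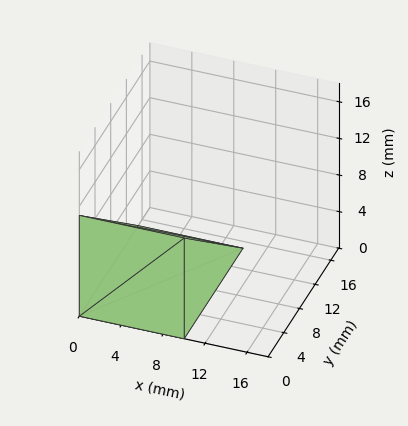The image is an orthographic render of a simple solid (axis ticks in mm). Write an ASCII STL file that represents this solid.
Reading the render: the shape is a wedge (ramp): 10 × 15 mm base, rising to 11 mm along the y=0 edge and sloping linearly to z=0 at y=15 (dimensions read to the nearest mm from the axis ticks). For the STL, each face is triangulated and given an outward normal.

solid part
  facet normal 0.0000 0.0000 -1.0000
    outer loop
      vertex 10.0 15.0 0.0
      vertex 10.0 0.0 0.0
      vertex 0.0 0.0 0.0
    endloop
  endfacet
  facet normal 0.0000 0.0000 -1.0000
    outer loop
      vertex 0.0 15.0 0.0
      vertex 10.0 15.0 0.0
      vertex 0.0 0.0 0.0
    endloop
  endfacet
  facet normal 0.0000 -1.0000 0.0000
    outer loop
      vertex 0.0 0.0 0.0
      vertex 10.0 0.0 0.0
      vertex 10.0 0.0 11.0
    endloop
  endfacet
  facet normal 0.0000 -1.0000 0.0000
    outer loop
      vertex 0.0 0.0 0.0
      vertex 10.0 0.0 11.0
      vertex 0.0 0.0 11.0
    endloop
  endfacet
  facet normal 0.0000 0.5914 0.8064
    outer loop
      vertex 0.0 0.0 11.0
      vertex 10.0 0.0 11.0
      vertex 10.0 15.0 0.0
    endloop
  endfacet
  facet normal 0.0000 0.5914 0.8064
    outer loop
      vertex 0.0 0.0 11.0
      vertex 10.0 15.0 0.0
      vertex 0.0 15.0 0.0
    endloop
  endfacet
  facet normal -1.0000 0.0000 0.0000
    outer loop
      vertex 0.0 0.0 11.0
      vertex 0.0 15.0 0.0
      vertex 0.0 0.0 0.0
    endloop
  endfacet
  facet normal 1.0000 0.0000 0.0000
    outer loop
      vertex 10.0 0.0 0.0
      vertex 10.0 15.0 0.0
      vertex 10.0 0.0 11.0
    endloop
  endfacet
endsolid part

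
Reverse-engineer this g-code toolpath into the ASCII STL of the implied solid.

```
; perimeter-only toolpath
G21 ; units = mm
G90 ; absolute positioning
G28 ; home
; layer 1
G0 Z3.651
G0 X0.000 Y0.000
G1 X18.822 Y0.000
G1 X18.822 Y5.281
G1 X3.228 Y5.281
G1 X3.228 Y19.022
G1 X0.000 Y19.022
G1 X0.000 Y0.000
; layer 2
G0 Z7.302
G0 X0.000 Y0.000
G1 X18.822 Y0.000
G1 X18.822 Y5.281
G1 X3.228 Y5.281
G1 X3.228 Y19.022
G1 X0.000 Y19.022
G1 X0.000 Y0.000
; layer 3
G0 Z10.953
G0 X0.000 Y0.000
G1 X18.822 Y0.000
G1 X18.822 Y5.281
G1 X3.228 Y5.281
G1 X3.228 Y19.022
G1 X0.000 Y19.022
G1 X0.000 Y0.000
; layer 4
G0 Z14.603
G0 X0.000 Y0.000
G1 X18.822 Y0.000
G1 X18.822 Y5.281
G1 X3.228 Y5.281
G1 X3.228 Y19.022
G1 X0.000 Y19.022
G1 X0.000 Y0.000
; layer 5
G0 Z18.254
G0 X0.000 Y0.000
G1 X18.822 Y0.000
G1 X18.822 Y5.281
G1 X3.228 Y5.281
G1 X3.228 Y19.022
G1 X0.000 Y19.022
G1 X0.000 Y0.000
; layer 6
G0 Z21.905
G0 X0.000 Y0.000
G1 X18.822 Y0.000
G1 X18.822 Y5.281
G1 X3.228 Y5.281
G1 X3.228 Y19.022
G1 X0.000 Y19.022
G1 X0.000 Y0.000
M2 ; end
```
solid part
  facet normal 0.0000 0.0000 -1.0000
    outer loop
      vertex 18.822 5.281 0.000
      vertex 18.822 0.000 0.000
      vertex 0.000 0.000 0.000
    endloop
  endfacet
  facet normal 0.0000 0.0000 -1.0000
    outer loop
      vertex 3.228 5.281 0.000
      vertex 18.822 5.281 0.000
      vertex 0.000 0.000 0.000
    endloop
  endfacet
  facet normal 0.0000 0.0000 -1.0000
    outer loop
      vertex 3.228 19.022 0.000
      vertex 3.228 5.281 0.000
      vertex 0.000 0.000 0.000
    endloop
  endfacet
  facet normal 0.0000 0.0000 -1.0000
    outer loop
      vertex 0.000 19.022 0.000
      vertex 3.228 19.022 0.000
      vertex 0.000 0.000 0.000
    endloop
  endfacet
  facet normal 0.0000 0.0000 1.0000
    outer loop
      vertex 0.000 0.000 21.905
      vertex 18.822 0.000 21.905
      vertex 18.822 5.281 21.905
    endloop
  endfacet
  facet normal 0.0000 0.0000 1.0000
    outer loop
      vertex 0.000 0.000 21.905
      vertex 18.822 5.281 21.905
      vertex 3.228 5.281 21.905
    endloop
  endfacet
  facet normal 0.0000 0.0000 1.0000
    outer loop
      vertex 0.000 0.000 21.905
      vertex 3.228 5.281 21.905
      vertex 3.228 19.022 21.905
    endloop
  endfacet
  facet normal 0.0000 0.0000 1.0000
    outer loop
      vertex 0.000 0.000 21.905
      vertex 3.228 19.022 21.905
      vertex 0.000 19.022 21.905
    endloop
  endfacet
  facet normal 0.0000 -1.0000 0.0000
    outer loop
      vertex 0.000 0.000 0.000
      vertex 18.822 0.000 0.000
      vertex 18.822 0.000 21.905
    endloop
  endfacet
  facet normal 0.0000 -1.0000 0.0000
    outer loop
      vertex 0.000 0.000 0.000
      vertex 18.822 0.000 21.905
      vertex 0.000 0.000 21.905
    endloop
  endfacet
  facet normal 1.0000 0.0000 0.0000
    outer loop
      vertex 18.822 0.000 0.000
      vertex 18.822 5.281 0.000
      vertex 18.822 5.281 21.905
    endloop
  endfacet
  facet normal 1.0000 0.0000 0.0000
    outer loop
      vertex 18.822 0.000 0.000
      vertex 18.822 5.281 21.905
      vertex 18.822 0.000 21.905
    endloop
  endfacet
  facet normal 0.0000 1.0000 0.0000
    outer loop
      vertex 18.822 5.281 0.000
      vertex 3.228 5.281 0.000
      vertex 3.228 5.281 21.905
    endloop
  endfacet
  facet normal 0.0000 1.0000 0.0000
    outer loop
      vertex 18.822 5.281 0.000
      vertex 3.228 5.281 21.905
      vertex 18.822 5.281 21.905
    endloop
  endfacet
  facet normal 1.0000 0.0000 0.0000
    outer loop
      vertex 3.228 5.281 0.000
      vertex 3.228 19.022 0.000
      vertex 3.228 19.022 21.905
    endloop
  endfacet
  facet normal 1.0000 0.0000 0.0000
    outer loop
      vertex 3.228 5.281 0.000
      vertex 3.228 19.022 21.905
      vertex 3.228 5.281 21.905
    endloop
  endfacet
  facet normal 0.0000 1.0000 0.0000
    outer loop
      vertex 3.228 19.022 0.000
      vertex 0.000 19.022 0.000
      vertex 0.000 19.022 21.905
    endloop
  endfacet
  facet normal 0.0000 1.0000 0.0000
    outer loop
      vertex 3.228 19.022 0.000
      vertex 0.000 19.022 21.905
      vertex 3.228 19.022 21.905
    endloop
  endfacet
  facet normal -1.0000 0.0000 0.0000
    outer loop
      vertex 0.000 19.022 0.000
      vertex 0.000 0.000 0.000
      vertex 0.000 0.000 21.905
    endloop
  endfacet
  facet normal -1.0000 0.0000 0.0000
    outer loop
      vertex 0.000 19.022 0.000
      vertex 0.000 0.000 21.905
      vertex 0.000 19.022 21.905
    endloop
  endfacet
endsolid part

The G0 Z moves step by Δz≈3.651 mm. Every layer's G1 loop is the same polygon, so the solid is a straight extrusion of it from z=0 to z≈21.9. Closing with flat bottom and top caps and triangulating gives 20 facets — an L-shaped prism: outer 18.8 × 19 mm, arm thicknesses ≈ 5.28 mm (horizontal) and 3.23 mm (vertical), extruded 21.9 mm in z.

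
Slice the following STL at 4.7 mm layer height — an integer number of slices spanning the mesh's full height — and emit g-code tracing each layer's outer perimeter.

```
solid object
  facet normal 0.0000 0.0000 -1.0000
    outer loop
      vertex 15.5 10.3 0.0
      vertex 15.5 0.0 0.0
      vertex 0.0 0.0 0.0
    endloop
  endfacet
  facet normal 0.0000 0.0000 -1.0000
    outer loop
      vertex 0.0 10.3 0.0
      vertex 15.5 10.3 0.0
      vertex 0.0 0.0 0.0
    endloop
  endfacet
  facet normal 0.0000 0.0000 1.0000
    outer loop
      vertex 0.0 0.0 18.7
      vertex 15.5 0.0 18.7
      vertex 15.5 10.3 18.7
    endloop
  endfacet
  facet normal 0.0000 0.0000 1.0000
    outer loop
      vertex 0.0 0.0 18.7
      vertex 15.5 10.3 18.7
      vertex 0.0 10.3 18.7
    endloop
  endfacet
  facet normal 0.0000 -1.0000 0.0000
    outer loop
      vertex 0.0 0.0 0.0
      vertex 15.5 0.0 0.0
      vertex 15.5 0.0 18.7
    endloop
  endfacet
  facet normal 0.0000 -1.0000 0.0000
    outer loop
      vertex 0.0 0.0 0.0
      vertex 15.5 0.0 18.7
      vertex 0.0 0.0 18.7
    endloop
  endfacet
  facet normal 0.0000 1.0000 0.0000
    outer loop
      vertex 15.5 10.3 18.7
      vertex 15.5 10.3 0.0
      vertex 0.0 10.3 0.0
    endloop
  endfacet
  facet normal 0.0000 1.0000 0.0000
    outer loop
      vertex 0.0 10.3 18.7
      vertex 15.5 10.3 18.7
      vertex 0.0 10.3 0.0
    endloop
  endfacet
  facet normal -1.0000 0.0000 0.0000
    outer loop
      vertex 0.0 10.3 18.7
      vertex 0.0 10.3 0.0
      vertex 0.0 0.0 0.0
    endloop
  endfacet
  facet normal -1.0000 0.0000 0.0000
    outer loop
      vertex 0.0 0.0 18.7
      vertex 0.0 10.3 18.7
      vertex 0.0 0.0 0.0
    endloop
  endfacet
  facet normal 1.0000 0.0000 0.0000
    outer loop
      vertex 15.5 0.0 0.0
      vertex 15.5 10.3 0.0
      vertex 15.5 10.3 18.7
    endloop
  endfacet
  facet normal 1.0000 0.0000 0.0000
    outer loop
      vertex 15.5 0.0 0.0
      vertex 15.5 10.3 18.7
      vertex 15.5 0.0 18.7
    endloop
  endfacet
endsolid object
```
; perimeter-only toolpath
G21 ; units = mm
G90 ; absolute positioning
G28 ; home
; layer 1
G0 Z4.7
G0 X0.0 Y0.0
G1 X15.5 Y0.0
G1 X15.5 Y10.3
G1 X0.0 Y10.3
G1 X0.0 Y0.0
; layer 2
G0 Z9.3
G0 X0.0 Y0.0
G1 X15.5 Y0.0
G1 X15.5 Y10.3
G1 X0.0 Y10.3
G1 X0.0 Y0.0
; layer 3
G0 Z14.0
G0 X0.0 Y0.0
G1 X15.5 Y0.0
G1 X15.5 Y10.3
G1 X0.0 Y10.3
G1 X0.0 Y0.0
; layer 4
G0 Z18.7
G0 X0.0 Y0.0
G1 X15.5 Y0.0
G1 X15.5 Y10.3
G1 X0.0 Y10.3
G1 X0.0 Y0.0
M2 ; end

The solid is a rectangular box, roughly 15.5 × 10.3 mm footprint and 18.7 mm tall. Slicing at Δz = 4.7 mm — 4 equal slices spanning the solid's height, so layer i sits at z = i·h/4 — gives 4 non-empty perimeters. Each is a 4-segment closed polygon; G0 lifts to the layer z and rapids to the start vertex, then G1 traces the edges.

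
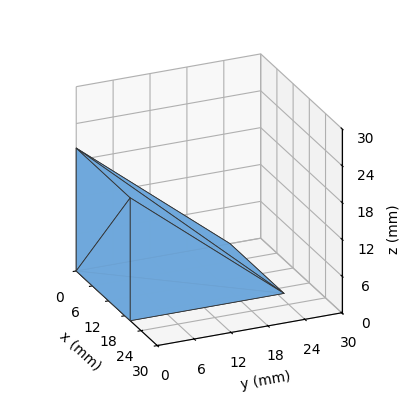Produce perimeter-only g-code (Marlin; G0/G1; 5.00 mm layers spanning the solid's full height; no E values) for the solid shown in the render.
Reading the render: the shape is a wedge (ramp): 20 × 25 mm base, rising to 20 mm along the y=0 edge and sloping linearly to z=0 at y=25 (dimensions read to the nearest mm from the axis ticks). For the g-code, the solid's height is divided into equal slices at the stated Δz and each level perimeter traced with G1 moves after a G0 lift.

; perimeter-only toolpath
G21 ; units = mm
G90 ; absolute positioning
G28 ; home
; layer 1
G0 Z5.00
G0 X0.00 Y0.00
G1 X20.00 Y0.00
G1 X20.00 Y18.75
G1 X0.00 Y18.75
G1 X0.00 Y0.00
; layer 2
G0 Z10.00
G0 X0.00 Y0.00
G1 X20.00 Y0.00
G1 X20.00 Y12.50
G1 X0.00 Y12.50
G1 X0.00 Y0.00
; layer 3
G0 Z15.00
G0 X0.00 Y0.00
G1 X20.00 Y0.00
G1 X20.00 Y6.25
G1 X0.00 Y6.25
G1 X0.00 Y0.00
M2 ; end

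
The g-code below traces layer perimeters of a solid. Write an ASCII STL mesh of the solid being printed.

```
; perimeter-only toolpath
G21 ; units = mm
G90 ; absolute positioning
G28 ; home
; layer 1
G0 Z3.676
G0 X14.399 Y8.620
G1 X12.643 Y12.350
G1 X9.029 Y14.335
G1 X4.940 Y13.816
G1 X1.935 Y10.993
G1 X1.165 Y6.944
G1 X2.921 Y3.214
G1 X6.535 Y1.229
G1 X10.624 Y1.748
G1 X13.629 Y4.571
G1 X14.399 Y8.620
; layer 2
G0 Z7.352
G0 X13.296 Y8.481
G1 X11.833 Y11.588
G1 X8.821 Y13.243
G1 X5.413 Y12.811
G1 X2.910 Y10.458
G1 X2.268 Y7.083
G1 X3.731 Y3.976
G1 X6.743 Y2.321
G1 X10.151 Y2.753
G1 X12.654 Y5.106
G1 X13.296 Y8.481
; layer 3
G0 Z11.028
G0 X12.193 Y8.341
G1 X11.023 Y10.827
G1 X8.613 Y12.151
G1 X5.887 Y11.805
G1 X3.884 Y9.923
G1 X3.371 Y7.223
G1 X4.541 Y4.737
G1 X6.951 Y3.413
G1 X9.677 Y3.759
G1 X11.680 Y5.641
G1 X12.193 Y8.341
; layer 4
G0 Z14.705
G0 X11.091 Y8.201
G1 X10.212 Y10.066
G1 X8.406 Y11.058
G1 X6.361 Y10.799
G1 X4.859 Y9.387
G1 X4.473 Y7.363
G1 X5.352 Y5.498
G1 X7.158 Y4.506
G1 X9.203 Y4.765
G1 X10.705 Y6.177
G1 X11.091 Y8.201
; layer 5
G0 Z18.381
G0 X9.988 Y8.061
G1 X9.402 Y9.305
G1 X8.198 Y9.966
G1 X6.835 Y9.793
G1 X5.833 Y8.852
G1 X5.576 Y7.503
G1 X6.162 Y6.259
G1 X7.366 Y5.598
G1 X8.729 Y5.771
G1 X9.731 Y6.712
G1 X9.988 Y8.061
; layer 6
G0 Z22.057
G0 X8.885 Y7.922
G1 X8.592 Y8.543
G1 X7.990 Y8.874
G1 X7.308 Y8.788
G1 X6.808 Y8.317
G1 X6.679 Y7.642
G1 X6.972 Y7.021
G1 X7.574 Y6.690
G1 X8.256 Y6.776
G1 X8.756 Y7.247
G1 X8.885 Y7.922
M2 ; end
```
solid part
  facet normal 0.0000 0.0000 -1.0000
    outer loop
      vertex 9.237 15.427 0.000
      vertex 13.453 13.111 0.000
      vertex 15.502 8.760 0.000
    endloop
  endfacet
  facet normal 0.0000 0.0000 -1.0000
    outer loop
      vertex 4.466 14.822 0.000
      vertex 9.237 15.427 0.000
      vertex 15.502 8.760 0.000
    endloop
  endfacet
  facet normal 0.0000 0.0000 -1.0000
    outer loop
      vertex 0.961 11.528 0.000
      vertex 4.466 14.822 0.000
      vertex 15.502 8.760 0.000
    endloop
  endfacet
  facet normal 0.0000 0.0000 -1.0000
    outer loop
      vertex 0.062 6.804 0.000
      vertex 0.961 11.528 0.000
      vertex 15.502 8.760 0.000
    endloop
  endfacet
  facet normal 0.0000 0.0000 -1.0000
    outer loop
      vertex 2.111 2.453 0.000
      vertex 0.062 6.804 0.000
      vertex 15.502 8.760 0.000
    endloop
  endfacet
  facet normal 0.0000 0.0000 -1.0000
    outer loop
      vertex 6.327 0.137 0.000
      vertex 2.111 2.453 0.000
      vertex 15.502 8.760 0.000
    endloop
  endfacet
  facet normal 0.0000 0.0000 -1.0000
    outer loop
      vertex 11.098 0.742 0.000
      vertex 6.327 0.137 0.000
      vertex 15.502 8.760 0.000
    endloop
  endfacet
  facet normal 0.0000 0.0000 -1.0000
    outer loop
      vertex 14.603 4.036 0.000
      vertex 11.098 0.742 0.000
      vertex 15.502 8.760 0.000
    endloop
  endfacet
  facet normal 0.8695 0.4094 0.2764
    outer loop
      vertex 15.502 8.760 0.000
      vertex 13.453 13.111 0.000
      vertex 7.782 7.782 25.733
    endloop
  endfacet
  facet normal 0.4627 0.8423 0.2764
    outer loop
      vertex 13.453 13.111 0.000
      vertex 9.237 15.427 0.000
      vertex 7.782 7.782 25.733
    endloop
  endfacet
  facet normal -0.1209 0.9534 0.2764
    outer loop
      vertex 9.237 15.427 0.000
      vertex 4.466 14.822 0.000
      vertex 7.782 7.782 25.733
    endloop
  endfacet
  facet normal -0.6582 0.7003 0.2764
    outer loop
      vertex 4.466 14.822 0.000
      vertex 0.961 11.528 0.000
      vertex 7.782 7.782 25.733
    endloop
  endfacet
  facet normal -0.9441 0.1797 0.2764
    outer loop
      vertex 0.961 11.528 0.000
      vertex 0.062 6.804 0.000
      vertex 7.782 7.782 25.733
    endloop
  endfacet
  facet normal -0.8695 -0.4094 0.2764
    outer loop
      vertex 0.062 6.804 0.000
      vertex 2.111 2.453 0.000
      vertex 7.782 7.782 25.733
    endloop
  endfacet
  facet normal -0.4627 -0.8423 0.2764
    outer loop
      vertex 2.111 2.453 0.000
      vertex 6.327 0.137 0.000
      vertex 7.782 7.782 25.733
    endloop
  endfacet
  facet normal 0.1209 -0.9534 0.2764
    outer loop
      vertex 6.327 0.137 0.000
      vertex 11.098 0.742 0.000
      vertex 7.782 7.782 25.733
    endloop
  endfacet
  facet normal 0.6582 -0.7003 0.2764
    outer loop
      vertex 11.098 0.742 0.000
      vertex 14.603 4.036 0.000
      vertex 7.782 7.782 25.733
    endloop
  endfacet
  facet normal 0.9441 -0.1797 0.2764
    outer loop
      vertex 14.603 4.036 0.000
      vertex 15.502 8.760 0.000
      vertex 7.782 7.782 25.733
    endloop
  endfacet
endsolid part

The G0 Z moves step by Δz≈3.676 mm. The G1 loops shrink linearly with z, so the solid tapers from its base footprint up to z≈25.7. Closing with a flat bottom cap and the tapered top and triangulating gives 18 facets — a regular 10-sided pyramid, base circumscribed radius ≈ 7.78 mm, apex at z ≈ 25.7 mm.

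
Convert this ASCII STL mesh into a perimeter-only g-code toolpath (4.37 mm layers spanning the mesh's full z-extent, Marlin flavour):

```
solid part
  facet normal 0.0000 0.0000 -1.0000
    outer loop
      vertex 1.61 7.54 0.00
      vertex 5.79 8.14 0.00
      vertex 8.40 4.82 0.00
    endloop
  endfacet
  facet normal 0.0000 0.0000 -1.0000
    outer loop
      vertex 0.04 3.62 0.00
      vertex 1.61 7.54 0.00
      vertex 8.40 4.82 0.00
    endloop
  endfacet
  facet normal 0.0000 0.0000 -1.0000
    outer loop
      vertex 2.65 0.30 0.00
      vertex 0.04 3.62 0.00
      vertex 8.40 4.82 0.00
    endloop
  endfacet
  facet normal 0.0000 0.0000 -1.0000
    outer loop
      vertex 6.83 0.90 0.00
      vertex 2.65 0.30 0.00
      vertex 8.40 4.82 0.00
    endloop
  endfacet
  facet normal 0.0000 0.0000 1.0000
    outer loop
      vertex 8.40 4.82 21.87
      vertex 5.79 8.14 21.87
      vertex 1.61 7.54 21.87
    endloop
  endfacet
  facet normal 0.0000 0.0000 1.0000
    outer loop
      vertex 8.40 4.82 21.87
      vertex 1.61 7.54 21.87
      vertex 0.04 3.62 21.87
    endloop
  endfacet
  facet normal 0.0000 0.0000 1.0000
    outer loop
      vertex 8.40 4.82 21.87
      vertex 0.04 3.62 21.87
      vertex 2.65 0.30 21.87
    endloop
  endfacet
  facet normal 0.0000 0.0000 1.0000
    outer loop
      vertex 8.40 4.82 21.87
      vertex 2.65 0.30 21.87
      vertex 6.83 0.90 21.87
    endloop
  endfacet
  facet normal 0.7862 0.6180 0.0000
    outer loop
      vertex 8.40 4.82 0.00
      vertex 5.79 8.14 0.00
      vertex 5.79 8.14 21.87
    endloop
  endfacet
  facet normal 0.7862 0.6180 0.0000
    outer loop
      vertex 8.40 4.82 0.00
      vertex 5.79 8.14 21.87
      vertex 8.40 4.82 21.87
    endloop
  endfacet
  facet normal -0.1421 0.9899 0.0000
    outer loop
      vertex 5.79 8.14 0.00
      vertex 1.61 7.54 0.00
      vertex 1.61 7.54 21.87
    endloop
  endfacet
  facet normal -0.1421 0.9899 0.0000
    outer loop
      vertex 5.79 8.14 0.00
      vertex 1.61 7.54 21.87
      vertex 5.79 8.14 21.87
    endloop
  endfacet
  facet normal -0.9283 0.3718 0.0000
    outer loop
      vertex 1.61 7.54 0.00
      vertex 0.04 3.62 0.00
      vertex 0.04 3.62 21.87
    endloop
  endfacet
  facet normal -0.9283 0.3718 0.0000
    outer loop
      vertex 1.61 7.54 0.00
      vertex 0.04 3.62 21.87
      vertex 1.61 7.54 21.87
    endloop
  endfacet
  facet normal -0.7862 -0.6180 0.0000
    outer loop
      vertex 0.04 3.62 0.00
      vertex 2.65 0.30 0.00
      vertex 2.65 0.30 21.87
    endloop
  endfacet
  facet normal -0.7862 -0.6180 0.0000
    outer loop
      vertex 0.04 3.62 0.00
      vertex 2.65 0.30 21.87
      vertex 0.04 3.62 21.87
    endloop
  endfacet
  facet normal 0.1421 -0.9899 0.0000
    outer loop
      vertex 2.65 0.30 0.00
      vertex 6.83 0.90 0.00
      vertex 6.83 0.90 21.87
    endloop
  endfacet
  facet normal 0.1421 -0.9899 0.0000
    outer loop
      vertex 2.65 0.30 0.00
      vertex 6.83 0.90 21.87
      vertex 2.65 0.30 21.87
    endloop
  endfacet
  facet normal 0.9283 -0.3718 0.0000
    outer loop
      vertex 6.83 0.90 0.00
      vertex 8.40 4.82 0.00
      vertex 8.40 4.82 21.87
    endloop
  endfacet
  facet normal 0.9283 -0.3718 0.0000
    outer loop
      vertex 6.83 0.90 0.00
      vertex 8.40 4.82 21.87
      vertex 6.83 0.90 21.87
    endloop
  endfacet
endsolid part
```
; perimeter-only toolpath
G21 ; units = mm
G90 ; absolute positioning
G28 ; home
; layer 1
G0 Z4.37
G0 X8.40 Y4.82
G1 X5.79 Y8.14
G1 X1.61 Y7.54
G1 X0.04 Y3.62
G1 X2.65 Y0.30
G1 X6.83 Y0.90
G1 X8.40 Y4.82
; layer 2
G0 Z8.75
G0 X8.40 Y4.82
G1 X5.79 Y8.14
G1 X1.61 Y7.54
G1 X0.04 Y3.62
G1 X2.65 Y0.30
G1 X6.83 Y0.90
G1 X8.40 Y4.82
; layer 3
G0 Z13.12
G0 X8.40 Y4.82
G1 X5.79 Y8.14
G1 X1.61 Y7.54
G1 X0.04 Y3.62
G1 X2.65 Y0.30
G1 X6.83 Y0.90
G1 X8.40 Y4.82
; layer 4
G0 Z17.50
G0 X8.40 Y4.82
G1 X5.79 Y8.14
G1 X1.61 Y7.54
G1 X0.04 Y3.62
G1 X2.65 Y0.30
G1 X6.83 Y0.90
G1 X8.40 Y4.82
; layer 5
G0 Z21.87
G0 X8.40 Y4.82
G1 X5.79 Y8.14
G1 X1.61 Y7.54
G1 X0.04 Y3.62
G1 X2.65 Y0.30
G1 X6.83 Y0.90
G1 X8.40 Y4.82
M2 ; end

The solid is a regular 6-sided prism (a cylinder approximated with 6 flat sides), circumscribed radius ≈ 4.22 mm, height ≈ 21.9 mm. Slicing at Δz = 4.37 mm — 5 equal slices spanning the solid's height, so layer i sits at z = i·h/5 — gives 5 non-empty perimeters. Each is a 6-segment closed polygon; G0 lifts to the layer z and rapids to the start vertex, then G1 traces the edges.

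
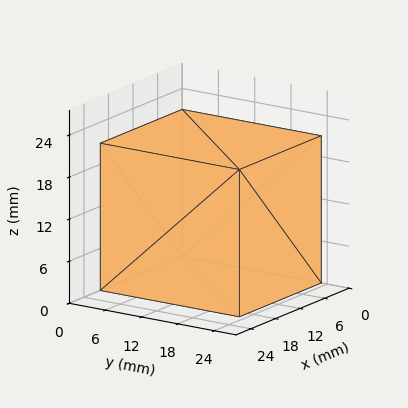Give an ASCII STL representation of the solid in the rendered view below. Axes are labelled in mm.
Reading the render: the shape is a rectangular box, roughly 20 × 23 mm footprint and 21 mm tall (dimensions read to the nearest mm from the axis ticks). For the STL, each face is triangulated and given an outward normal.

solid part
  facet normal 0.0000 0.0000 -1.0000
    outer loop
      vertex 20.000 23.000 0.000
      vertex 20.000 0.000 0.000
      vertex 0.000 0.000 0.000
    endloop
  endfacet
  facet normal 0.0000 0.0000 -1.0000
    outer loop
      vertex 0.000 23.000 0.000
      vertex 20.000 23.000 0.000
      vertex 0.000 0.000 0.000
    endloop
  endfacet
  facet normal 0.0000 0.0000 1.0000
    outer loop
      vertex 0.000 0.000 21.000
      vertex 20.000 0.000 21.000
      vertex 20.000 23.000 21.000
    endloop
  endfacet
  facet normal 0.0000 0.0000 1.0000
    outer loop
      vertex 0.000 0.000 21.000
      vertex 20.000 23.000 21.000
      vertex 0.000 23.000 21.000
    endloop
  endfacet
  facet normal 0.0000 -1.0000 0.0000
    outer loop
      vertex 0.000 0.000 0.000
      vertex 20.000 0.000 0.000
      vertex 20.000 0.000 21.000
    endloop
  endfacet
  facet normal 0.0000 -1.0000 0.0000
    outer loop
      vertex 0.000 0.000 0.000
      vertex 20.000 0.000 21.000
      vertex 0.000 0.000 21.000
    endloop
  endfacet
  facet normal 0.0000 1.0000 0.0000
    outer loop
      vertex 20.000 23.000 21.000
      vertex 20.000 23.000 0.000
      vertex 0.000 23.000 0.000
    endloop
  endfacet
  facet normal 0.0000 1.0000 0.0000
    outer loop
      vertex 0.000 23.000 21.000
      vertex 20.000 23.000 21.000
      vertex 0.000 23.000 0.000
    endloop
  endfacet
  facet normal -1.0000 0.0000 0.0000
    outer loop
      vertex 0.000 23.000 21.000
      vertex 0.000 23.000 0.000
      vertex 0.000 0.000 0.000
    endloop
  endfacet
  facet normal -1.0000 0.0000 0.0000
    outer loop
      vertex 0.000 0.000 21.000
      vertex 0.000 23.000 21.000
      vertex 0.000 0.000 0.000
    endloop
  endfacet
  facet normal 1.0000 0.0000 0.0000
    outer loop
      vertex 20.000 0.000 0.000
      vertex 20.000 23.000 0.000
      vertex 20.000 23.000 21.000
    endloop
  endfacet
  facet normal 1.0000 0.0000 0.0000
    outer loop
      vertex 20.000 0.000 0.000
      vertex 20.000 23.000 21.000
      vertex 20.000 0.000 21.000
    endloop
  endfacet
endsolid part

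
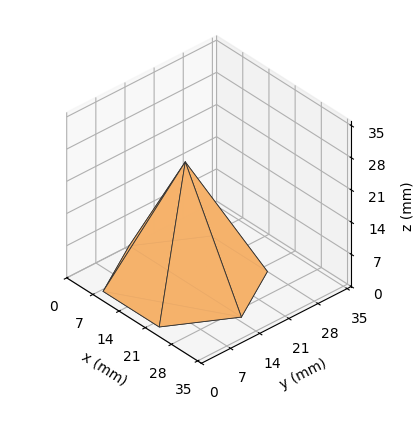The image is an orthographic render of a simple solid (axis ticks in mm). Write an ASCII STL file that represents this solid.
Reading the render: the shape is a regular 6-sided pyramid, base circumscribed radius ≈ 15 mm, apex at z ≈ 26 mm (dimensions read to the nearest mm from the axis ticks). For the STL, each face is triangulated and given an outward normal.

solid part
  facet normal 0.0000 0.0000 -1.0000
    outer loop
      vertex 7.500 27.990 0.000
      vertex 22.500 27.990 0.000
      vertex 30.000 15.000 0.000
    endloop
  endfacet
  facet normal 0.0000 0.0000 -1.0000
    outer loop
      vertex 0.000 15.000 0.000
      vertex 7.500 27.990 0.000
      vertex 30.000 15.000 0.000
    endloop
  endfacet
  facet normal 0.0000 0.0000 -1.0000
    outer loop
      vertex 7.500 2.010 0.000
      vertex 0.000 15.000 0.000
      vertex 30.000 15.000 0.000
    endloop
  endfacet
  facet normal 0.0000 0.0000 -1.0000
    outer loop
      vertex 22.500 2.010 0.000
      vertex 7.500 2.010 0.000
      vertex 30.000 15.000 0.000
    endloop
  endfacet
  facet normal 0.7747 0.4473 0.4469
    outer loop
      vertex 30.000 15.000 0.000
      vertex 22.500 27.990 0.000
      vertex 15.000 15.000 26.000
    endloop
  endfacet
  facet normal 0.0000 0.8946 0.4469
    outer loop
      vertex 22.500 27.990 0.000
      vertex 7.500 27.990 0.000
      vertex 15.000 15.000 26.000
    endloop
  endfacet
  facet normal -0.7747 0.4473 0.4469
    outer loop
      vertex 7.500 27.990 0.000
      vertex 0.000 15.000 0.000
      vertex 15.000 15.000 26.000
    endloop
  endfacet
  facet normal -0.7747 -0.4473 0.4469
    outer loop
      vertex 0.000 15.000 0.000
      vertex 7.500 2.010 0.000
      vertex 15.000 15.000 26.000
    endloop
  endfacet
  facet normal 0.0000 -0.8946 0.4469
    outer loop
      vertex 7.500 2.010 0.000
      vertex 22.500 2.010 0.000
      vertex 15.000 15.000 26.000
    endloop
  endfacet
  facet normal 0.7747 -0.4473 0.4469
    outer loop
      vertex 22.500 2.010 0.000
      vertex 30.000 15.000 0.000
      vertex 15.000 15.000 26.000
    endloop
  endfacet
endsolid part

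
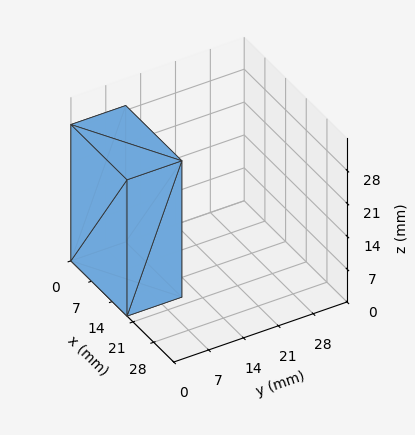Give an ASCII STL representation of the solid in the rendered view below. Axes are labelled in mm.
Reading the render: the shape is a rectangular box, roughly 19 × 11 mm footprint and 29 mm tall (dimensions read to the nearest mm from the axis ticks). For the STL, each face is triangulated and given an outward normal.

solid part
  facet normal 0.0000 0.0000 -1.0000
    outer loop
      vertex 19.0 11.0 0.0
      vertex 19.0 0.0 0.0
      vertex 0.0 0.0 0.0
    endloop
  endfacet
  facet normal 0.0000 0.0000 -1.0000
    outer loop
      vertex 0.0 11.0 0.0
      vertex 19.0 11.0 0.0
      vertex 0.0 0.0 0.0
    endloop
  endfacet
  facet normal 0.0000 0.0000 1.0000
    outer loop
      vertex 0.0 0.0 29.0
      vertex 19.0 0.0 29.0
      vertex 19.0 11.0 29.0
    endloop
  endfacet
  facet normal 0.0000 0.0000 1.0000
    outer loop
      vertex 0.0 0.0 29.0
      vertex 19.0 11.0 29.0
      vertex 0.0 11.0 29.0
    endloop
  endfacet
  facet normal 0.0000 -1.0000 0.0000
    outer loop
      vertex 0.0 0.0 0.0
      vertex 19.0 0.0 0.0
      vertex 19.0 0.0 29.0
    endloop
  endfacet
  facet normal 0.0000 -1.0000 0.0000
    outer loop
      vertex 0.0 0.0 0.0
      vertex 19.0 0.0 29.0
      vertex 0.0 0.0 29.0
    endloop
  endfacet
  facet normal 0.0000 1.0000 0.0000
    outer loop
      vertex 19.0 11.0 29.0
      vertex 19.0 11.0 0.0
      vertex 0.0 11.0 0.0
    endloop
  endfacet
  facet normal 0.0000 1.0000 0.0000
    outer loop
      vertex 0.0 11.0 29.0
      vertex 19.0 11.0 29.0
      vertex 0.0 11.0 0.0
    endloop
  endfacet
  facet normal -1.0000 0.0000 0.0000
    outer loop
      vertex 0.0 11.0 29.0
      vertex 0.0 11.0 0.0
      vertex 0.0 0.0 0.0
    endloop
  endfacet
  facet normal -1.0000 0.0000 0.0000
    outer loop
      vertex 0.0 0.0 29.0
      vertex 0.0 11.0 29.0
      vertex 0.0 0.0 0.0
    endloop
  endfacet
  facet normal 1.0000 0.0000 0.0000
    outer loop
      vertex 19.0 0.0 0.0
      vertex 19.0 11.0 0.0
      vertex 19.0 11.0 29.0
    endloop
  endfacet
  facet normal 1.0000 0.0000 0.0000
    outer loop
      vertex 19.0 0.0 0.0
      vertex 19.0 11.0 29.0
      vertex 19.0 0.0 29.0
    endloop
  endfacet
endsolid part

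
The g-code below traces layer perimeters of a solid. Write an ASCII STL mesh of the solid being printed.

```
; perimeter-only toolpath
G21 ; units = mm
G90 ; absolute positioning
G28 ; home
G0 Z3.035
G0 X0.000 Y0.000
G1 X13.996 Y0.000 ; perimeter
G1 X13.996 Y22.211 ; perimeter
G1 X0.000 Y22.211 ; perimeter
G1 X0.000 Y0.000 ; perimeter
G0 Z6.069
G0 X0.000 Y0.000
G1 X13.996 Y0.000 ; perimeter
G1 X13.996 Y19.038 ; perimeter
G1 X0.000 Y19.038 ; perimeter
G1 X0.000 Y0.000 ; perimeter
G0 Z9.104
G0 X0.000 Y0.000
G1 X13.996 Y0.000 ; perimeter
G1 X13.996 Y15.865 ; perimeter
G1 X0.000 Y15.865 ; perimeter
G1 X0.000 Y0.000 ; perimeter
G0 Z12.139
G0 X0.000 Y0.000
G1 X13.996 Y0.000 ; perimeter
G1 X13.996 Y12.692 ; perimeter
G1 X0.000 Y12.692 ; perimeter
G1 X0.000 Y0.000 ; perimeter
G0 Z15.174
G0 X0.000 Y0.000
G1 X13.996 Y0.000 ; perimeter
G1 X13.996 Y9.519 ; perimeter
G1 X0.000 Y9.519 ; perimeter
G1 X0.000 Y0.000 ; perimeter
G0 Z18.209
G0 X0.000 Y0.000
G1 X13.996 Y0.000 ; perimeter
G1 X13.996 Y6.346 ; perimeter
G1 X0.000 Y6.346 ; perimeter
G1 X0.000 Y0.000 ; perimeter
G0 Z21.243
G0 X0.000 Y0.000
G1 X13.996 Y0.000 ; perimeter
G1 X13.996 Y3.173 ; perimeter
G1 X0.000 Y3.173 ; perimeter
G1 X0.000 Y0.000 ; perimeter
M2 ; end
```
solid part
  facet normal 0.0000 0.0000 -1.0000
    outer loop
      vertex 13.996 25.384 0.000
      vertex 13.996 0.000 0.000
      vertex 0.000 0.000 0.000
    endloop
  endfacet
  facet normal 0.0000 0.0000 -1.0000
    outer loop
      vertex 0.000 25.384 0.000
      vertex 13.996 25.384 0.000
      vertex 0.000 0.000 0.000
    endloop
  endfacet
  facet normal 0.0000 -1.0000 0.0000
    outer loop
      vertex 0.000 0.000 0.000
      vertex 13.996 0.000 0.000
      vertex 13.996 0.000 24.278
    endloop
  endfacet
  facet normal 0.0000 -1.0000 0.0000
    outer loop
      vertex 0.000 0.000 0.000
      vertex 13.996 0.000 24.278
      vertex 0.000 0.000 24.278
    endloop
  endfacet
  facet normal 0.0000 0.6912 0.7227
    outer loop
      vertex 0.000 0.000 24.278
      vertex 13.996 0.000 24.278
      vertex 13.996 25.384 0.000
    endloop
  endfacet
  facet normal 0.0000 0.6912 0.7227
    outer loop
      vertex 0.000 0.000 24.278
      vertex 13.996 25.384 0.000
      vertex 0.000 25.384 0.000
    endloop
  endfacet
  facet normal -1.0000 0.0000 0.0000
    outer loop
      vertex 0.000 0.000 24.278
      vertex 0.000 25.384 0.000
      vertex 0.000 0.000 0.000
    endloop
  endfacet
  facet normal 1.0000 0.0000 0.0000
    outer loop
      vertex 13.996 0.000 0.000
      vertex 13.996 25.384 0.000
      vertex 13.996 0.000 24.278
    endloop
  endfacet
endsolid part

The G0 Z moves step by Δz≈3.035 mm. The G1 loops shrink linearly with z, so the solid tapers from its base footprint up to z≈24.3. Closing with a flat bottom cap and the tapered top and triangulating gives 8 facets — a wedge (ramp): 14 × 25.4 mm base, rising to 24.3 mm along the y=0 edge and sloping linearly to z=0 at y=25.4.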